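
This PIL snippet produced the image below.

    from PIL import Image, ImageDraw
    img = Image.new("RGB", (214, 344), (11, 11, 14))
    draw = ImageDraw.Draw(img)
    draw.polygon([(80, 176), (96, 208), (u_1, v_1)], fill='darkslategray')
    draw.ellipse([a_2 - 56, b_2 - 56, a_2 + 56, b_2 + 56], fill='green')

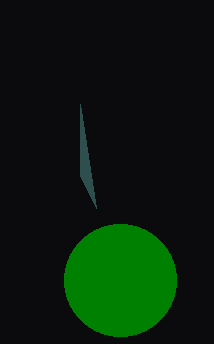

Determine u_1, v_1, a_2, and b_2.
u_1 = 80; v_1 = 104; a_2 = 120; b_2 = 280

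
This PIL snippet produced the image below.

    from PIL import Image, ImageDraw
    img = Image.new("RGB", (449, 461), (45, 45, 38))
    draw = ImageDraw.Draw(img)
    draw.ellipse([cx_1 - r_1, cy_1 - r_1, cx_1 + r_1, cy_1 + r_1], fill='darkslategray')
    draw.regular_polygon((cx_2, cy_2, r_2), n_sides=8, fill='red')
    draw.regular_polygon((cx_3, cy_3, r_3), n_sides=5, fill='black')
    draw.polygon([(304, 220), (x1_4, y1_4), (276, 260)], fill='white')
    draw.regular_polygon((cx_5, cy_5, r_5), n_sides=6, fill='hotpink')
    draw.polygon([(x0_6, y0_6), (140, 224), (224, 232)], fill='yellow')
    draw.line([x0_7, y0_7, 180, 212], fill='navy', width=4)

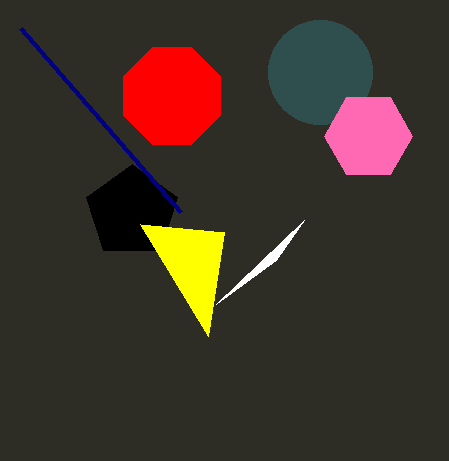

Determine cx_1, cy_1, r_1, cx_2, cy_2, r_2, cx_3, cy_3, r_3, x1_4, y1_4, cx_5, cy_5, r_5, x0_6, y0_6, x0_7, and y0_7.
cx_1 = 320; cy_1 = 72; r_1 = 52; cx_2 = 172; cy_2 = 96; r_2 = 52; cx_3 = 132; cy_3 = 212; r_3 = 48; x1_4 = 216; y1_4 = 304; cx_5 = 368; cy_5 = 136; r_5 = 44; x0_6 = 208; y0_6 = 336; x0_7 = 20; y0_7 = 28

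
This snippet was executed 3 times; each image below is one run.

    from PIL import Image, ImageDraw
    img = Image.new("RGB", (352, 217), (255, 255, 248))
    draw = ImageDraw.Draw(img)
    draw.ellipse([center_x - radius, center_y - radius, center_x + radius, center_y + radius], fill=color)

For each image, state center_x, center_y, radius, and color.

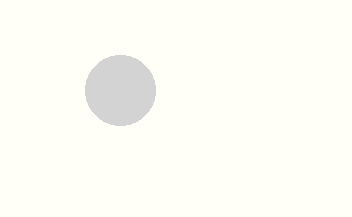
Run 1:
center_x = 120, center_y = 90, radius = 35, color = 'lightgray'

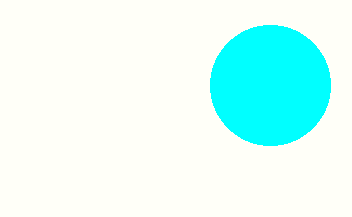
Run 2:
center_x = 270; center_y = 85; radius = 60; color = 'cyan'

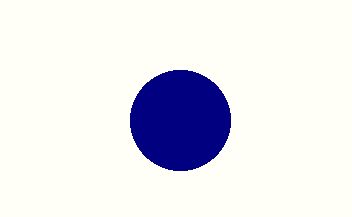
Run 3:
center_x = 180, center_y = 120, radius = 50, color = 'navy'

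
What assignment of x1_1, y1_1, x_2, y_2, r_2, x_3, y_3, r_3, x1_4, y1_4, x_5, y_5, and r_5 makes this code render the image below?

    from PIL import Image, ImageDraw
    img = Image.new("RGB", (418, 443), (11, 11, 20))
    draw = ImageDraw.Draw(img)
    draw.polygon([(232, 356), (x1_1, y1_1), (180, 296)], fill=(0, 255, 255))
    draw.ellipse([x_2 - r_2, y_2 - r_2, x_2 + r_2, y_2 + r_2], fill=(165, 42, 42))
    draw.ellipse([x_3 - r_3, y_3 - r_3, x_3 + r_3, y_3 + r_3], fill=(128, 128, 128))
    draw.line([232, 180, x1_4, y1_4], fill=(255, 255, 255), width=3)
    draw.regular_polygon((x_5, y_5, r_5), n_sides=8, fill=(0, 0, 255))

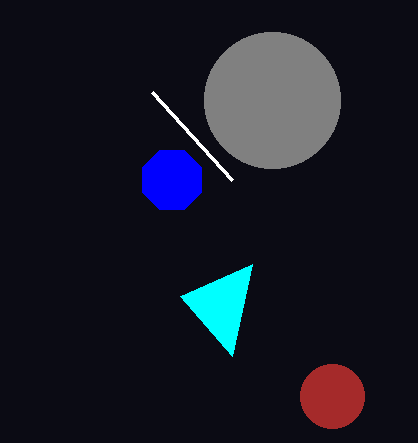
x1_1 = 252
y1_1 = 264
x_2 = 332
y_2 = 396
r_2 = 32
x_3 = 272
y_3 = 100
r_3 = 68
x1_4 = 152
y1_4 = 92
x_5 = 172
y_5 = 180
r_5 = 32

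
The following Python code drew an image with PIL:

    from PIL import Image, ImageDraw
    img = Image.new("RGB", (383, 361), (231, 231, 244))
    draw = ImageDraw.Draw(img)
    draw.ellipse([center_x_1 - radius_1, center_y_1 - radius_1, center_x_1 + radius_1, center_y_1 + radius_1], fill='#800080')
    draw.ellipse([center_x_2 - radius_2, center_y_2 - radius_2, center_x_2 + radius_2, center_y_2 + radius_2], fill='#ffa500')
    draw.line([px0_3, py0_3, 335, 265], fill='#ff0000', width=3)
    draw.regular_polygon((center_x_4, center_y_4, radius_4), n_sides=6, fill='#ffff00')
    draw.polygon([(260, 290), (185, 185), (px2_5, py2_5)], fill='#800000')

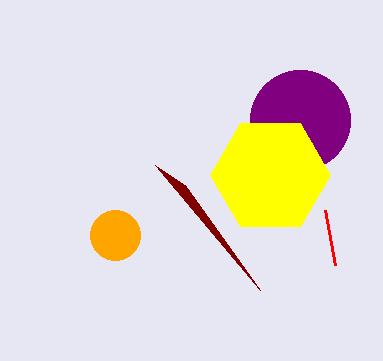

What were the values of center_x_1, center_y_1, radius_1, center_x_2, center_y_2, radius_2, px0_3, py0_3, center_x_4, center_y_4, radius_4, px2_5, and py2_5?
center_x_1 = 300, center_y_1 = 120, radius_1 = 50, center_x_2 = 115, center_y_2 = 235, radius_2 = 25, px0_3 = 325, py0_3 = 210, center_x_4 = 270, center_y_4 = 175, radius_4 = 60, px2_5 = 155, py2_5 = 165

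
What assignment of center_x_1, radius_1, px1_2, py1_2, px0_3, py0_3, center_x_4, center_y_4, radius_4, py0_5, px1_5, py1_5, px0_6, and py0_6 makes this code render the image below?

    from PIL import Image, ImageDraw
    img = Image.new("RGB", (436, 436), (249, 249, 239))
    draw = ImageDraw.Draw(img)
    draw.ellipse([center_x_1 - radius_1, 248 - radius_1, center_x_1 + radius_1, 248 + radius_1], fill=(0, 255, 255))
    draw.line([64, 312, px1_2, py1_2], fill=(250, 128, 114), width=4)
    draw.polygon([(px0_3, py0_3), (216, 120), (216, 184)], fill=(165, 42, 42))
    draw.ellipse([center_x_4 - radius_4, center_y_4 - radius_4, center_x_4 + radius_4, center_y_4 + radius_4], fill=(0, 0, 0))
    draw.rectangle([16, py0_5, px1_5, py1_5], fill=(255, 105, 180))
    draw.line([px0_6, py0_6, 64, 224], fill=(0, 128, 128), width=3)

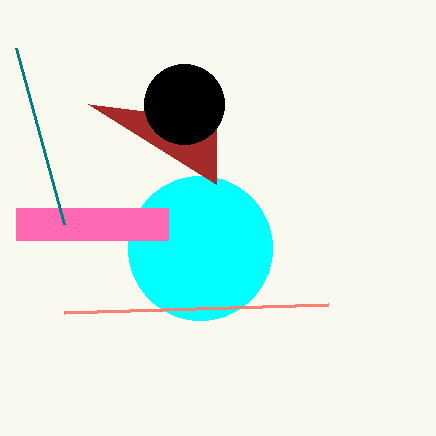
center_x_1 = 200; radius_1 = 72; px1_2 = 328; py1_2 = 304; px0_3 = 88; py0_3 = 104; center_x_4 = 184; center_y_4 = 104; radius_4 = 40; py0_5 = 208; px1_5 = 168; py1_5 = 240; px0_6 = 16; py0_6 = 48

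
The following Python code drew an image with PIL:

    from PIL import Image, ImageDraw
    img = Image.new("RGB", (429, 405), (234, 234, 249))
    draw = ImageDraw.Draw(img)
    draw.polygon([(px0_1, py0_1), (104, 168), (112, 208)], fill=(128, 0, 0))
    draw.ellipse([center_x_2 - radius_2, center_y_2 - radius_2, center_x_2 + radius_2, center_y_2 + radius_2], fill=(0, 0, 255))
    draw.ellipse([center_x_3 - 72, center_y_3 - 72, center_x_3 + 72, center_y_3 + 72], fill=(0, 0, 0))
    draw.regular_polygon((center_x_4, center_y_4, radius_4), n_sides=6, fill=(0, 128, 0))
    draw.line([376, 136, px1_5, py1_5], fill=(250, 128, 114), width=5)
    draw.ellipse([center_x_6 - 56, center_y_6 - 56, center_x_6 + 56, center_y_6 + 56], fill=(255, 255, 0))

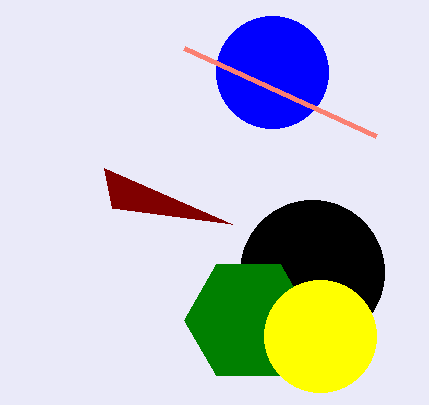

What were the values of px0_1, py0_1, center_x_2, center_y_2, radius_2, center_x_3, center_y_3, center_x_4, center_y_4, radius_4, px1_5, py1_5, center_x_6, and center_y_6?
px0_1 = 232; py0_1 = 224; center_x_2 = 272; center_y_2 = 72; radius_2 = 56; center_x_3 = 312; center_y_3 = 272; center_x_4 = 248; center_y_4 = 320; radius_4 = 64; px1_5 = 184; py1_5 = 48; center_x_6 = 320; center_y_6 = 336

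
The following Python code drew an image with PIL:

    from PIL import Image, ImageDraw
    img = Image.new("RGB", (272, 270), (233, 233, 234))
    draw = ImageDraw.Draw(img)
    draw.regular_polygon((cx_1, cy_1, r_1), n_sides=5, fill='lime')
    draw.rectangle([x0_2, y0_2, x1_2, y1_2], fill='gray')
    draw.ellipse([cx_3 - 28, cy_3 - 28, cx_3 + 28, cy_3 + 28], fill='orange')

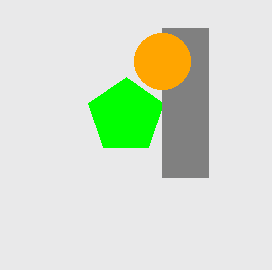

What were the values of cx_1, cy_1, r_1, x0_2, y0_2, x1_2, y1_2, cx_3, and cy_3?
cx_1 = 126
cy_1 = 116
r_1 = 39
x0_2 = 162
y0_2 = 28
x1_2 = 208
y1_2 = 177
cx_3 = 162
cy_3 = 61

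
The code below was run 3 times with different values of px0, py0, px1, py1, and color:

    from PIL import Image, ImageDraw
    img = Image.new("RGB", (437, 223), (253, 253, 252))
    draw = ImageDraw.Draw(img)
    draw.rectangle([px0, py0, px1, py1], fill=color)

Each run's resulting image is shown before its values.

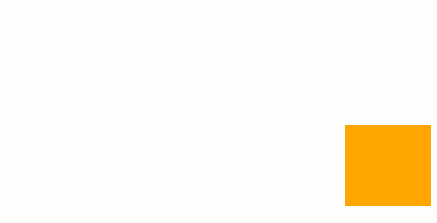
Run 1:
px0 = 345, py0 = 125, px1 = 430, py1 = 205, color = 'orange'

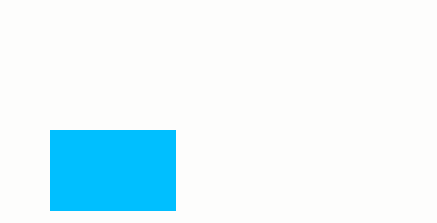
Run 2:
px0 = 50, py0 = 130, px1 = 175, py1 = 210, color = 'deepskyblue'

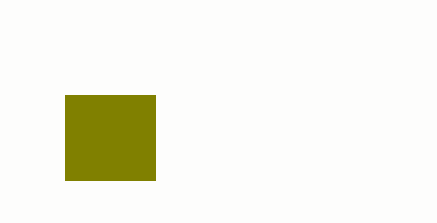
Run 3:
px0 = 65; py0 = 95; px1 = 155; py1 = 180; color = 'olive'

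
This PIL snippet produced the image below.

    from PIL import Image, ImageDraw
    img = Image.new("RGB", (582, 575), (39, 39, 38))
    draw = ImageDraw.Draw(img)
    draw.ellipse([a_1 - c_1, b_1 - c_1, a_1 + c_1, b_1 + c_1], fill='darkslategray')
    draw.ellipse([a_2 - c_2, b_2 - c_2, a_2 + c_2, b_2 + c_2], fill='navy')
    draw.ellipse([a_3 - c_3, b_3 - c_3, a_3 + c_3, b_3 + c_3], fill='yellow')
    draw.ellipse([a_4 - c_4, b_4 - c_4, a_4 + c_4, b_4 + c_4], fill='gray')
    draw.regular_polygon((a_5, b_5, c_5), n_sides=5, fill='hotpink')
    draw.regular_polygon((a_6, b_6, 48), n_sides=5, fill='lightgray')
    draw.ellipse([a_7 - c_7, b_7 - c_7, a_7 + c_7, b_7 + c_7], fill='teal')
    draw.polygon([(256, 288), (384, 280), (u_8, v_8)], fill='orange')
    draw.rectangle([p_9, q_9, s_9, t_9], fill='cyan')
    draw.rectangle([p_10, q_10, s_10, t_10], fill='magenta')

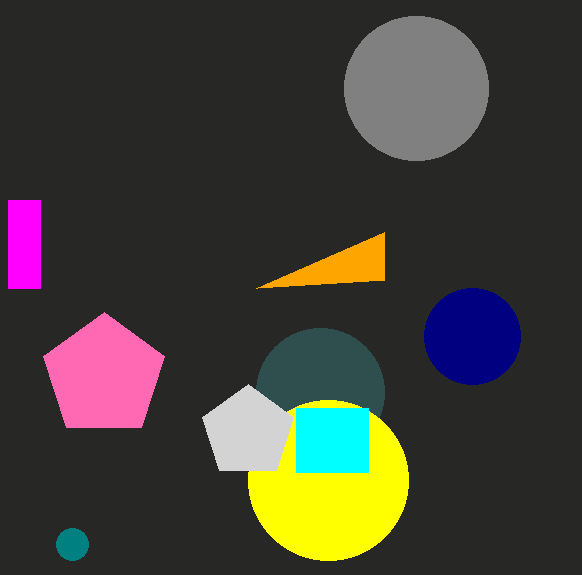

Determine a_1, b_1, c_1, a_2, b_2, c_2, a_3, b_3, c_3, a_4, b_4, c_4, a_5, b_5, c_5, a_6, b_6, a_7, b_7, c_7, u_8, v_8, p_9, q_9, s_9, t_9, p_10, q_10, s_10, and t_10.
a_1 = 320
b_1 = 392
c_1 = 64
a_2 = 472
b_2 = 336
c_2 = 48
a_3 = 328
b_3 = 480
c_3 = 80
a_4 = 416
b_4 = 88
c_4 = 72
a_5 = 104
b_5 = 376
c_5 = 64
a_6 = 248
b_6 = 432
a_7 = 72
b_7 = 544
c_7 = 16
u_8 = 384
v_8 = 232
p_9 = 296
q_9 = 408
s_9 = 368
t_9 = 472
p_10 = 8
q_10 = 200
s_10 = 40
t_10 = 288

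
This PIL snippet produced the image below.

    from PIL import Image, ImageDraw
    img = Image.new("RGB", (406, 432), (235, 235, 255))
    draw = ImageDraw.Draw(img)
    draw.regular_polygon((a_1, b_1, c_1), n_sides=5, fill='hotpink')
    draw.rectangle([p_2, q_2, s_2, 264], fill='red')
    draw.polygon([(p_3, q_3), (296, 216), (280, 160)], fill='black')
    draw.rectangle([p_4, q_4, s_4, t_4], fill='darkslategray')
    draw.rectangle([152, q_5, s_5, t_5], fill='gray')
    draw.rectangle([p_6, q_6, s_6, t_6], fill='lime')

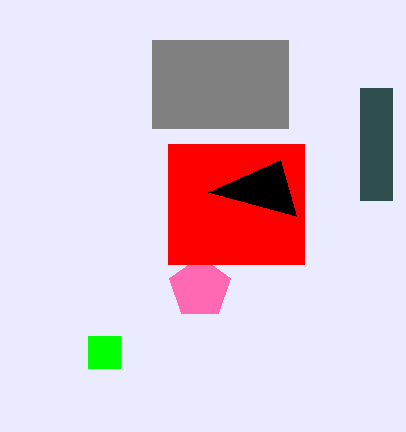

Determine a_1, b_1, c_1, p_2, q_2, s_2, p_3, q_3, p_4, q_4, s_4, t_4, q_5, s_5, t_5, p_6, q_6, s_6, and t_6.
a_1 = 200; b_1 = 288; c_1 = 32; p_2 = 168; q_2 = 144; s_2 = 304; p_3 = 208; q_3 = 192; p_4 = 360; q_4 = 88; s_4 = 392; t_4 = 200; q_5 = 40; s_5 = 288; t_5 = 128; p_6 = 88; q_6 = 336; s_6 = 120; t_6 = 368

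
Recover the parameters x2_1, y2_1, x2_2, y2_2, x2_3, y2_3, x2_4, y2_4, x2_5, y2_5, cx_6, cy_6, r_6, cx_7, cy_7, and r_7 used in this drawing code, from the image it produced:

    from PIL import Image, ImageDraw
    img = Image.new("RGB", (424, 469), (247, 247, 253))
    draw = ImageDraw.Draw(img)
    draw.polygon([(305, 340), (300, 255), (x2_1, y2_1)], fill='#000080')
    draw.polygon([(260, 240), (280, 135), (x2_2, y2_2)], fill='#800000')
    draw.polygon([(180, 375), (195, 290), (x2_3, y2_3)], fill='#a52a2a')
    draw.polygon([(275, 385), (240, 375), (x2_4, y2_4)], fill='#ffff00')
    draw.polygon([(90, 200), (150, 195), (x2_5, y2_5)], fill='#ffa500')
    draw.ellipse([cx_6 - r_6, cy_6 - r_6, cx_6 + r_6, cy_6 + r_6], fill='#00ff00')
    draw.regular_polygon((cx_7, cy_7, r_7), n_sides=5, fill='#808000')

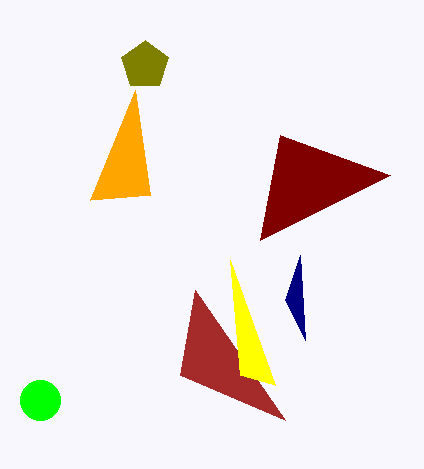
x2_1 = 285; y2_1 = 300; x2_2 = 390; y2_2 = 175; x2_3 = 285; y2_3 = 420; x2_4 = 230; y2_4 = 260; x2_5 = 135; y2_5 = 90; cx_6 = 40; cy_6 = 400; r_6 = 20; cx_7 = 145; cy_7 = 65; r_7 = 25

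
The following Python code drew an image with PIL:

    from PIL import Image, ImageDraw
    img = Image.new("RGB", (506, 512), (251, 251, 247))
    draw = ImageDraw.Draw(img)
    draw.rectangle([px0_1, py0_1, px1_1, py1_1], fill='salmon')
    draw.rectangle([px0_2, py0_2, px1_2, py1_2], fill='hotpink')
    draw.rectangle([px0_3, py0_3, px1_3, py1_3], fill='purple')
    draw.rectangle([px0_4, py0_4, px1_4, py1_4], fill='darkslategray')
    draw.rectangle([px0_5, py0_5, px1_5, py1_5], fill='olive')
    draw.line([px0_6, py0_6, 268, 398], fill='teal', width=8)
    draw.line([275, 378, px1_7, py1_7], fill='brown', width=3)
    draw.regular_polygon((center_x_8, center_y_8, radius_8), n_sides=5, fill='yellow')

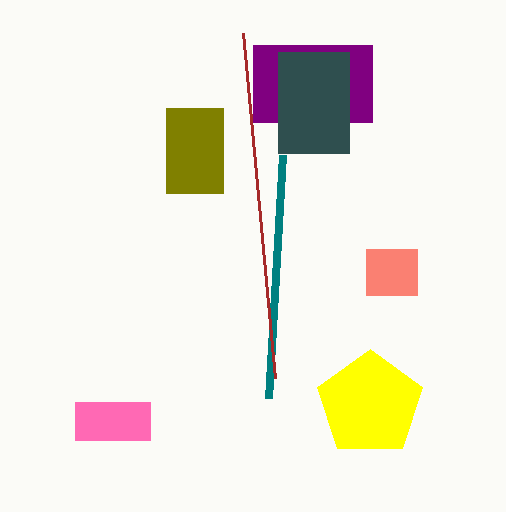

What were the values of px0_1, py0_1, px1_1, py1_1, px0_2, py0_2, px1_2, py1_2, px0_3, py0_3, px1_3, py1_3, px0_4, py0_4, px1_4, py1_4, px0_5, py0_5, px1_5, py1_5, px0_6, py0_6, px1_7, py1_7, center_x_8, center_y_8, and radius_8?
px0_1 = 366, py0_1 = 249, px1_1 = 417, py1_1 = 295, px0_2 = 75, py0_2 = 402, px1_2 = 150, py1_2 = 440, px0_3 = 253, py0_3 = 45, px1_3 = 372, py1_3 = 122, px0_4 = 278, py0_4 = 52, px1_4 = 349, py1_4 = 153, px0_5 = 166, py0_5 = 108, px1_5 = 223, py1_5 = 193, px0_6 = 282, py0_6 = 155, px1_7 = 243, py1_7 = 33, center_x_8 = 370, center_y_8 = 404, radius_8 = 55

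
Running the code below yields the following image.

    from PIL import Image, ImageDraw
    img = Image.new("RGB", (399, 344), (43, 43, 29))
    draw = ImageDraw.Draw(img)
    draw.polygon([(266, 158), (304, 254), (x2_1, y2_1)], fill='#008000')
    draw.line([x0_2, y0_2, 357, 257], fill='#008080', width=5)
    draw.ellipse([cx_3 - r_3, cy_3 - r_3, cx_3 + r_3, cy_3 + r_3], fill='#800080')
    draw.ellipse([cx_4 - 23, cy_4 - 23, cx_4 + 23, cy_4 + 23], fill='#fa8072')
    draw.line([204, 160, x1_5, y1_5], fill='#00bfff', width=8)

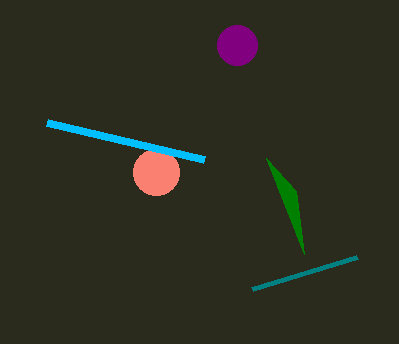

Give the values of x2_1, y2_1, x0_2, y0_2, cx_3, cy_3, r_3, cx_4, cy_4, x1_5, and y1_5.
x2_1 = 296, y2_1 = 191, x0_2 = 252, y0_2 = 289, cx_3 = 237, cy_3 = 45, r_3 = 20, cx_4 = 156, cy_4 = 172, x1_5 = 47, y1_5 = 123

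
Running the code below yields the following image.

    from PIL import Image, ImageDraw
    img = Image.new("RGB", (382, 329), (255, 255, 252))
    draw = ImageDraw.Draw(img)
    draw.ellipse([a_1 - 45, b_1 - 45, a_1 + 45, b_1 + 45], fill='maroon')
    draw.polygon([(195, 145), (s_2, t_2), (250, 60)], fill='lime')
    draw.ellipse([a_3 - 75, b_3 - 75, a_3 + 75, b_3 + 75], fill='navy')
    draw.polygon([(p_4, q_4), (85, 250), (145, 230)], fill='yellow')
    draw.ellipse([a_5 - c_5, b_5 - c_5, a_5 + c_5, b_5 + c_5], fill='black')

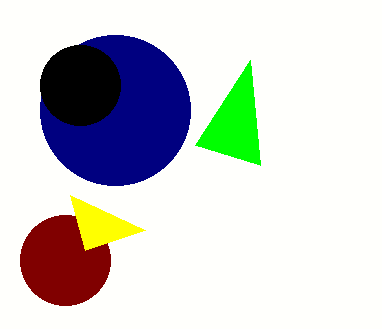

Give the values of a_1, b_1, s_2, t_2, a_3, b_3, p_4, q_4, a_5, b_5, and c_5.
a_1 = 65, b_1 = 260, s_2 = 260, t_2 = 165, a_3 = 115, b_3 = 110, p_4 = 70, q_4 = 195, a_5 = 80, b_5 = 85, c_5 = 40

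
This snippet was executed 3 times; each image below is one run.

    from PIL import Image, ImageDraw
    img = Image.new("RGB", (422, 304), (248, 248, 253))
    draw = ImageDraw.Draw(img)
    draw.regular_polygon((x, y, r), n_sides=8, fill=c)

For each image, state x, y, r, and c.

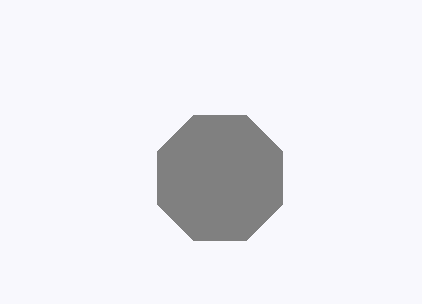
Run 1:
x = 220
y = 178
r = 68
c = 'gray'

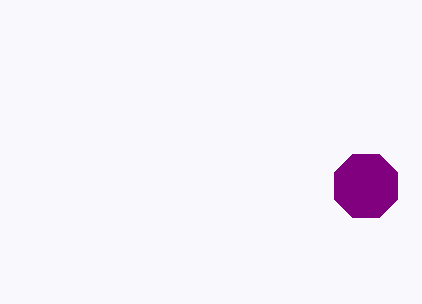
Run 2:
x = 366
y = 186
r = 34
c = 'purple'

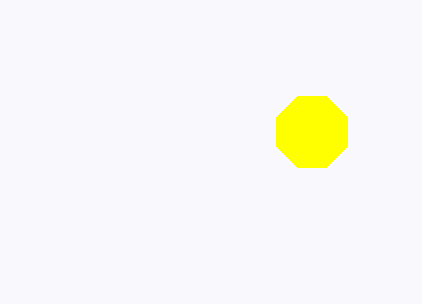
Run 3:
x = 312
y = 132
r = 38
c = 'yellow'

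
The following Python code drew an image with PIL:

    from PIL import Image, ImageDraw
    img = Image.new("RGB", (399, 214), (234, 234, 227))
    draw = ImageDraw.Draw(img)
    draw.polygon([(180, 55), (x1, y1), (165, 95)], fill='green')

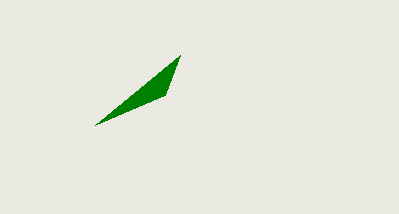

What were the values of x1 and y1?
x1 = 95
y1 = 125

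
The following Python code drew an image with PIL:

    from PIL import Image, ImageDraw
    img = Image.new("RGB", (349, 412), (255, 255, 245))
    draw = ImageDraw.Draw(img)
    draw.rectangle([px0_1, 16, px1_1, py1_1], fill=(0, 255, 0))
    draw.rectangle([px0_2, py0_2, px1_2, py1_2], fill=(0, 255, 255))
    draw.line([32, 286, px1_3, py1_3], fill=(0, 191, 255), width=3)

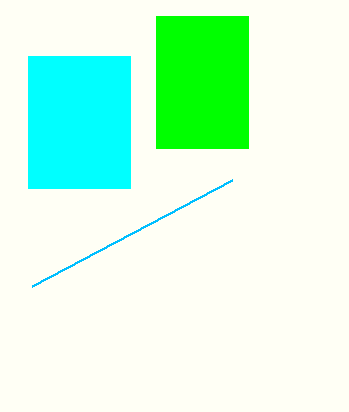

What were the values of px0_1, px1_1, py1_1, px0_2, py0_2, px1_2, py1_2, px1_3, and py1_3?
px0_1 = 156
px1_1 = 248
py1_1 = 148
px0_2 = 28
py0_2 = 56
px1_2 = 130
py1_2 = 188
px1_3 = 232
py1_3 = 180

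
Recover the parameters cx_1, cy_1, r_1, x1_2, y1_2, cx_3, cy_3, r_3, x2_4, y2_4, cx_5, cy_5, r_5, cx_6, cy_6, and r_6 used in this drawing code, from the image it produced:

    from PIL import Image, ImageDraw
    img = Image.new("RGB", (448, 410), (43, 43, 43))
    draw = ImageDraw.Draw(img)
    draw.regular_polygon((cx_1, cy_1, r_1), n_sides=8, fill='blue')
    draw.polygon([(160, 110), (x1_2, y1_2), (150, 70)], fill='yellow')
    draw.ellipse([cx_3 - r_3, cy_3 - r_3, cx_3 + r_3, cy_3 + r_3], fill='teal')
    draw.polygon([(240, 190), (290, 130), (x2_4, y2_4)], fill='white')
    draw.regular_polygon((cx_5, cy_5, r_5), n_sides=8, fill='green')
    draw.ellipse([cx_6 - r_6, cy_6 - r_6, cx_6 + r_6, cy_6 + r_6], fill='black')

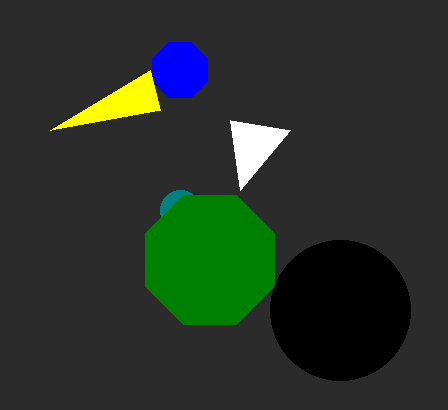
cx_1 = 180; cy_1 = 70; r_1 = 30; x1_2 = 50; y1_2 = 130; cx_3 = 180; cy_3 = 210; r_3 = 20; x2_4 = 230; y2_4 = 120; cx_5 = 210; cy_5 = 260; r_5 = 70; cx_6 = 340; cy_6 = 310; r_6 = 70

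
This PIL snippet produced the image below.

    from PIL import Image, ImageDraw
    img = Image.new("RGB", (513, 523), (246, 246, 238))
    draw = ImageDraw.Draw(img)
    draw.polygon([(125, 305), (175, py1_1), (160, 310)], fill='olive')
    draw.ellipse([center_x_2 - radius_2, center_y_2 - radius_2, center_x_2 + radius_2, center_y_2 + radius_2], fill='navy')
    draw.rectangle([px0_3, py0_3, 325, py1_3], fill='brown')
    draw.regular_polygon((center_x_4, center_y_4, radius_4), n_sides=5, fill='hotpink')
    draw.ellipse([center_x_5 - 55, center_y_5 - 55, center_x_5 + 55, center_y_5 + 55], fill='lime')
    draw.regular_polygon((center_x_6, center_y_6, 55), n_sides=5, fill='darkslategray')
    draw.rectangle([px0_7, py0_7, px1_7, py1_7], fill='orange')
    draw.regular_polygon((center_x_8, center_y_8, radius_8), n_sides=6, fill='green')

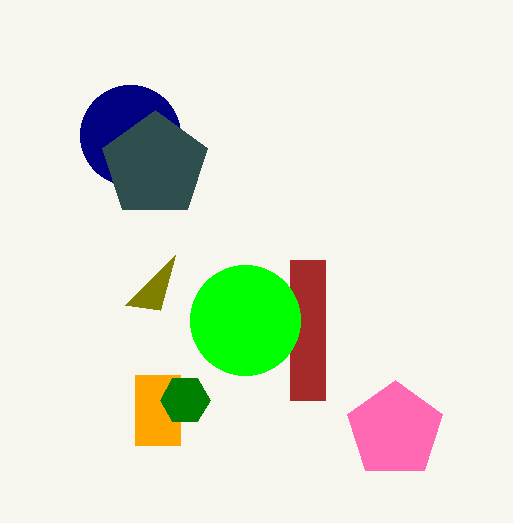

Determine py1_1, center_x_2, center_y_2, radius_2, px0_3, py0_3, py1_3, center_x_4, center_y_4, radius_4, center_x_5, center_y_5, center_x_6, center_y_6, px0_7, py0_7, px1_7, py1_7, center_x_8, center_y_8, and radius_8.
py1_1 = 255; center_x_2 = 130; center_y_2 = 135; radius_2 = 50; px0_3 = 290; py0_3 = 260; py1_3 = 400; center_x_4 = 395; center_y_4 = 430; radius_4 = 50; center_x_5 = 245; center_y_5 = 320; center_x_6 = 155; center_y_6 = 165; px0_7 = 135; py0_7 = 375; px1_7 = 180; py1_7 = 445; center_x_8 = 185; center_y_8 = 400; radius_8 = 25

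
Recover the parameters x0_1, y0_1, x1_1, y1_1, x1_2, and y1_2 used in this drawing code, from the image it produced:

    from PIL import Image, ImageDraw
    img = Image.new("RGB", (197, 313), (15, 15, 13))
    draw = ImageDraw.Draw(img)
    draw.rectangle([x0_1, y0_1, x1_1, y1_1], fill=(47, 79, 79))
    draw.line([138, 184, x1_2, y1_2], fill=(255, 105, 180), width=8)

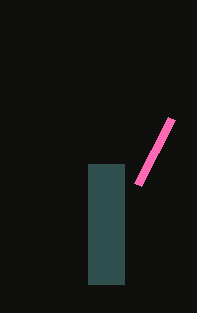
x0_1 = 88
y0_1 = 164
x1_1 = 124
y1_1 = 284
x1_2 = 172
y1_2 = 118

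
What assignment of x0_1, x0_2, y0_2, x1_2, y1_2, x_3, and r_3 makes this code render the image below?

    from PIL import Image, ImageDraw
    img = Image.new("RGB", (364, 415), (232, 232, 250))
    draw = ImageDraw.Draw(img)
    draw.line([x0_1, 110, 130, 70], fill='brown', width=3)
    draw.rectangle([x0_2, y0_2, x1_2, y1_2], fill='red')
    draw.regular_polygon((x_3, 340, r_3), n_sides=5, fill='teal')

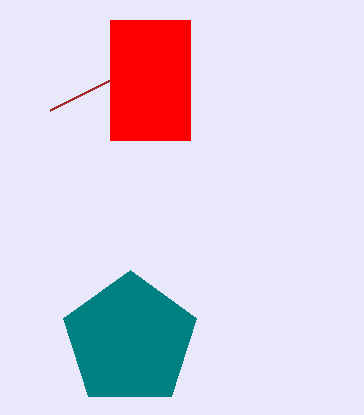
x0_1 = 50, x0_2 = 110, y0_2 = 20, x1_2 = 190, y1_2 = 140, x_3 = 130, r_3 = 70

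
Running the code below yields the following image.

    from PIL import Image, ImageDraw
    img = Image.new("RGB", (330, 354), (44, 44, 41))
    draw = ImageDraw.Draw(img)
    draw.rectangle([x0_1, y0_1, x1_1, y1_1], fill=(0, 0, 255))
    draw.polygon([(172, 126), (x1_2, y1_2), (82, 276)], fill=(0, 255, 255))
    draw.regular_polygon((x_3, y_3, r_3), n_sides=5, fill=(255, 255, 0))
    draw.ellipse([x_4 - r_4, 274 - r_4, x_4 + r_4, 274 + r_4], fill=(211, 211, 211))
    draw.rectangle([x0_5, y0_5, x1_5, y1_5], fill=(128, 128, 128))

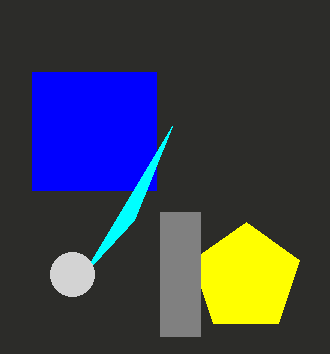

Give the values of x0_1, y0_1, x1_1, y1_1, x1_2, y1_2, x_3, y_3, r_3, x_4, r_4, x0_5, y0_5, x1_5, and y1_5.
x0_1 = 32
y0_1 = 72
x1_1 = 156
y1_1 = 190
x1_2 = 134
y1_2 = 220
x_3 = 246
y_3 = 278
r_3 = 56
x_4 = 72
r_4 = 22
x0_5 = 160
y0_5 = 212
x1_5 = 200
y1_5 = 336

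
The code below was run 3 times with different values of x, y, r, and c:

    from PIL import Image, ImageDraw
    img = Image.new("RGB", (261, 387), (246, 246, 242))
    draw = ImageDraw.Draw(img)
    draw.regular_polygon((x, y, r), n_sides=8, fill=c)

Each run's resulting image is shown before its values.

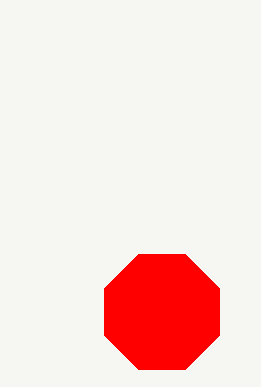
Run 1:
x = 162; y = 312; r = 62; c = 'red'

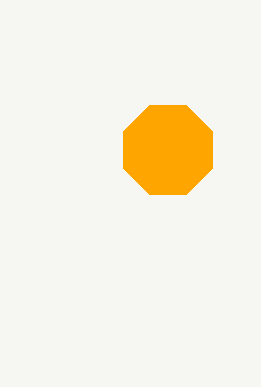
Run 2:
x = 168
y = 150
r = 48
c = 'orange'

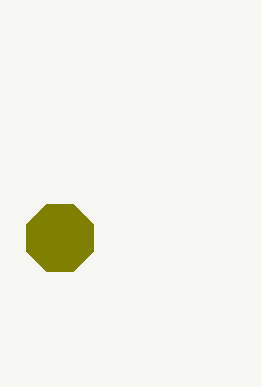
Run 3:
x = 60; y = 238; r = 36; c = 'olive'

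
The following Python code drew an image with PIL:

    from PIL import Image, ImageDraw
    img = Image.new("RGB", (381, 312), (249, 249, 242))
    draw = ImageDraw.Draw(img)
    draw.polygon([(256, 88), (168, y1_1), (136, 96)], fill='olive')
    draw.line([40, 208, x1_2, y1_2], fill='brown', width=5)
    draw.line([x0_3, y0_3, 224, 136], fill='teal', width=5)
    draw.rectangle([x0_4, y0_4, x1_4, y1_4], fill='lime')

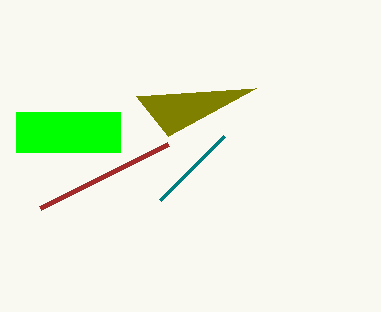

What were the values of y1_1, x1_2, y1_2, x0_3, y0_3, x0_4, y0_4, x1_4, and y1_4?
y1_1 = 136, x1_2 = 168, y1_2 = 144, x0_3 = 160, y0_3 = 200, x0_4 = 16, y0_4 = 112, x1_4 = 120, y1_4 = 152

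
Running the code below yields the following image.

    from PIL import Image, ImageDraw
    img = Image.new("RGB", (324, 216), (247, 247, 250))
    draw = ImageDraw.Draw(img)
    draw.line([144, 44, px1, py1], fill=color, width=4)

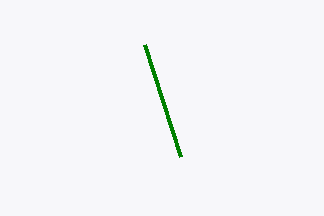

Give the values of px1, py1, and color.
px1 = 180; py1 = 156; color = 'green'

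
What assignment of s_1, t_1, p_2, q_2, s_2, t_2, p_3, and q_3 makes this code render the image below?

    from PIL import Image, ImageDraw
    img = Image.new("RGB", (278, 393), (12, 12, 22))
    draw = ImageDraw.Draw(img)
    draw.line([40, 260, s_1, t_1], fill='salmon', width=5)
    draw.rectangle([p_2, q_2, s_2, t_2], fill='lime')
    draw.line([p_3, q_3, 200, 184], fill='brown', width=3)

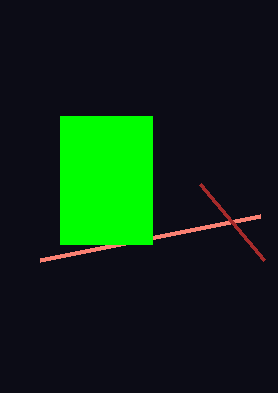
s_1 = 260
t_1 = 216
p_2 = 60
q_2 = 116
s_2 = 152
t_2 = 244
p_3 = 264
q_3 = 260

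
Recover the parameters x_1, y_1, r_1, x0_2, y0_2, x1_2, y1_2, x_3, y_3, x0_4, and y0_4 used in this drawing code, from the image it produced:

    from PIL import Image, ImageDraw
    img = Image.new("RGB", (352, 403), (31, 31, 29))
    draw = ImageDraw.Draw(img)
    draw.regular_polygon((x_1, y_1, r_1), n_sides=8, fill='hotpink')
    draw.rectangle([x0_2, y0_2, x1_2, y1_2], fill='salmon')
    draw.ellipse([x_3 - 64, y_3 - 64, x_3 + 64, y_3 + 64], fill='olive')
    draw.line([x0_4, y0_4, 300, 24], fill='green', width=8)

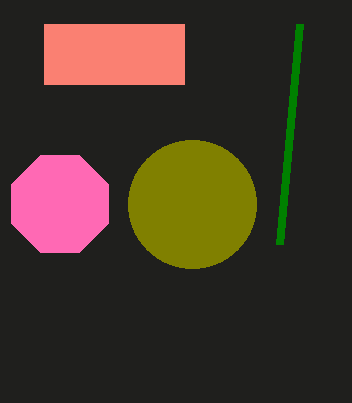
x_1 = 60, y_1 = 204, r_1 = 52, x0_2 = 44, y0_2 = 24, x1_2 = 184, y1_2 = 84, x_3 = 192, y_3 = 204, x0_4 = 280, y0_4 = 244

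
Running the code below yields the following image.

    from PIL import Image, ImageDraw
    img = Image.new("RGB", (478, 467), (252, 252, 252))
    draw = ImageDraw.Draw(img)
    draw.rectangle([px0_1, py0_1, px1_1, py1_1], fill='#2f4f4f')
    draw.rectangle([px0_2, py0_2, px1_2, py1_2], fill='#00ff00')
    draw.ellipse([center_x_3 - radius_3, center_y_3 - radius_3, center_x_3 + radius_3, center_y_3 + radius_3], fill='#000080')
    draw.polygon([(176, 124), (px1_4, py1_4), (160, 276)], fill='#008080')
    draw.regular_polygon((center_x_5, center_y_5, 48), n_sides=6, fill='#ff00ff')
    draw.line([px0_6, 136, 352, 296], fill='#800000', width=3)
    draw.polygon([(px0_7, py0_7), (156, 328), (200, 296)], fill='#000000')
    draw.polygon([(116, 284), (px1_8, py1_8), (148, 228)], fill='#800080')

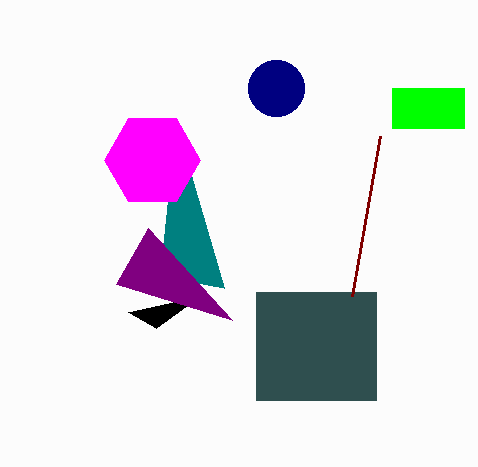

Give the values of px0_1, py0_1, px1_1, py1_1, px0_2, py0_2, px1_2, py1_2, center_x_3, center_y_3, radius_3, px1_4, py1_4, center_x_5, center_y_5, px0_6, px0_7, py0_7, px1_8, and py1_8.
px0_1 = 256
py0_1 = 292
px1_1 = 376
py1_1 = 400
px0_2 = 392
py0_2 = 88
px1_2 = 464
py1_2 = 128
center_x_3 = 276
center_y_3 = 88
radius_3 = 28
px1_4 = 224
py1_4 = 288
center_x_5 = 152
center_y_5 = 160
px0_6 = 380
px0_7 = 128
py0_7 = 312
px1_8 = 232
py1_8 = 320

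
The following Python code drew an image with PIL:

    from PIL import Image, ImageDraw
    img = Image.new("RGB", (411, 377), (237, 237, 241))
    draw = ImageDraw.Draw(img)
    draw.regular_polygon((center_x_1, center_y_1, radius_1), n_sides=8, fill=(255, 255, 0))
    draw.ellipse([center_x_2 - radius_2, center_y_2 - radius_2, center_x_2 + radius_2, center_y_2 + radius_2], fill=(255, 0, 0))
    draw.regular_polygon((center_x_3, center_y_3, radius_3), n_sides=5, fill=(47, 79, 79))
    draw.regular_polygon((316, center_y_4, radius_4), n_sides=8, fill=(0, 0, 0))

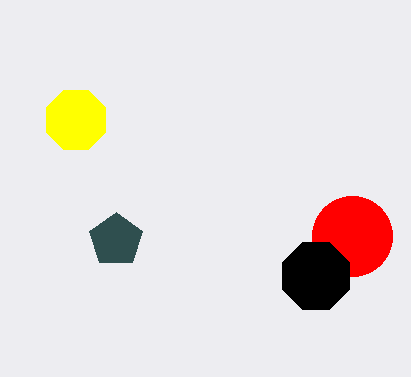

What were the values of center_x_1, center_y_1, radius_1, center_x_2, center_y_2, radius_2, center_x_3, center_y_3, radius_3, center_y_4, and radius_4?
center_x_1 = 76
center_y_1 = 120
radius_1 = 32
center_x_2 = 352
center_y_2 = 236
radius_2 = 40
center_x_3 = 116
center_y_3 = 240
radius_3 = 28
center_y_4 = 276
radius_4 = 36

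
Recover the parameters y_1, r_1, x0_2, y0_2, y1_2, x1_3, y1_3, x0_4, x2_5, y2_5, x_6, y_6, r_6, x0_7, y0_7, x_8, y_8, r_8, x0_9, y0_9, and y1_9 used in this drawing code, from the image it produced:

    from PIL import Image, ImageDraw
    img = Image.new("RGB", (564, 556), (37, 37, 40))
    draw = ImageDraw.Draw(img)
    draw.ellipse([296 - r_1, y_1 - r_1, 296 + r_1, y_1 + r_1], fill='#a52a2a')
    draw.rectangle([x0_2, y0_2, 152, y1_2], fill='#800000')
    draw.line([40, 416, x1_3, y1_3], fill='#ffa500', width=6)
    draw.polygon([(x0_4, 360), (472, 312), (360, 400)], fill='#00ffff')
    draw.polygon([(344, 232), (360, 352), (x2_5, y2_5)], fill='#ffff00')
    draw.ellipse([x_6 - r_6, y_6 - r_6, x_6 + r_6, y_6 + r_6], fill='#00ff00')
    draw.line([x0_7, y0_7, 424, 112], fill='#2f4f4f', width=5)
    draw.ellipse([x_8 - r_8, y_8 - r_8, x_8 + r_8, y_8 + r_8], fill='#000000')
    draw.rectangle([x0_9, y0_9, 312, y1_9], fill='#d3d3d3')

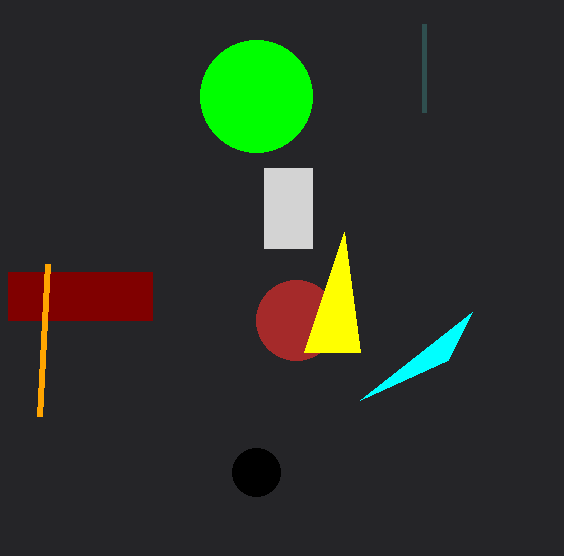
y_1 = 320; r_1 = 40; x0_2 = 8; y0_2 = 272; y1_2 = 320; x1_3 = 48; y1_3 = 264; x0_4 = 448; x2_5 = 304; y2_5 = 352; x_6 = 256; y_6 = 96; r_6 = 56; x0_7 = 424; y0_7 = 24; x_8 = 256; y_8 = 472; r_8 = 24; x0_9 = 264; y0_9 = 168; y1_9 = 248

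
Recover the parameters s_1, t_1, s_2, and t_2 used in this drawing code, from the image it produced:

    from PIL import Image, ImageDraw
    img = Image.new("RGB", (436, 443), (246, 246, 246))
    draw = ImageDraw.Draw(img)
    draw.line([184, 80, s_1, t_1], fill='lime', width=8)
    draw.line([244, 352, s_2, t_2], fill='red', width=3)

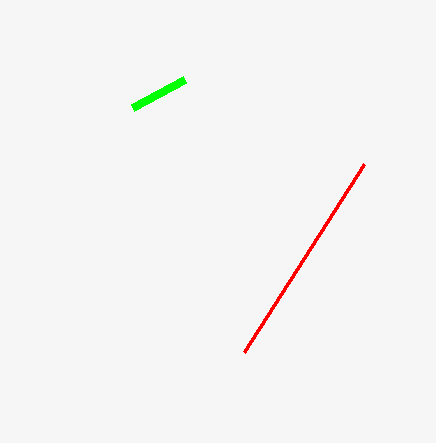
s_1 = 132; t_1 = 108; s_2 = 364; t_2 = 164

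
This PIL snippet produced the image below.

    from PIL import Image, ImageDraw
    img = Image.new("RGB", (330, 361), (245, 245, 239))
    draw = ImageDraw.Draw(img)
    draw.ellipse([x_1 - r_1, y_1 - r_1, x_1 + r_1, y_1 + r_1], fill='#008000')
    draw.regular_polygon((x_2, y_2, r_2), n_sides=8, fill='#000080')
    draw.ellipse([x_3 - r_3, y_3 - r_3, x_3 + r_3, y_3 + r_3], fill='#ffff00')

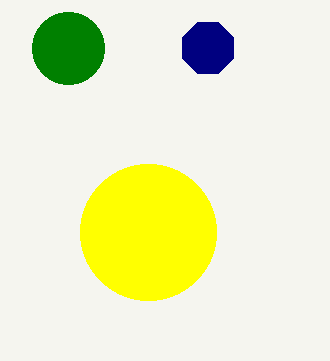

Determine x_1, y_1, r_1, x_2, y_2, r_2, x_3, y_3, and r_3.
x_1 = 68, y_1 = 48, r_1 = 36, x_2 = 208, y_2 = 48, r_2 = 28, x_3 = 148, y_3 = 232, r_3 = 68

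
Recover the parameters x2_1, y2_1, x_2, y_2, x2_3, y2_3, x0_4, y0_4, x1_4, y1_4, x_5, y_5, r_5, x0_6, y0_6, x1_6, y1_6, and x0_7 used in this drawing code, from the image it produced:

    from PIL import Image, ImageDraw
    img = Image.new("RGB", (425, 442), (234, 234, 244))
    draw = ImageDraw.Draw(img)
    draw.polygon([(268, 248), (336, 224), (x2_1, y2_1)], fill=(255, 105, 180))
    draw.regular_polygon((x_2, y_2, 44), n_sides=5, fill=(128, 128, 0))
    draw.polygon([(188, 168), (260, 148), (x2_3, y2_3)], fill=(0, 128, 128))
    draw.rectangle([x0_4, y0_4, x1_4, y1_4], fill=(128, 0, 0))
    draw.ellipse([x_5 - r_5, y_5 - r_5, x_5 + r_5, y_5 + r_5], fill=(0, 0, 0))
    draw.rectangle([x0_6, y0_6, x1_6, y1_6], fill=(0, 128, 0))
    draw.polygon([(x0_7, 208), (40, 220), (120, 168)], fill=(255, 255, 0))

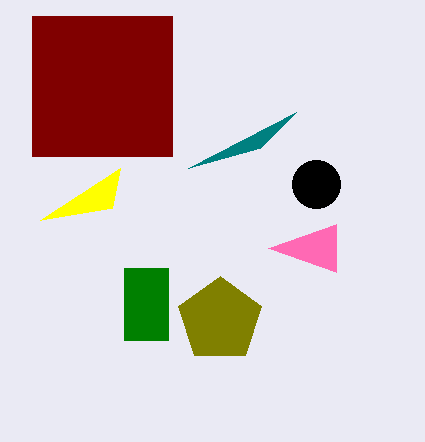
x2_1 = 336
y2_1 = 272
x_2 = 220
y_2 = 320
x2_3 = 296
y2_3 = 112
x0_4 = 32
y0_4 = 16
x1_4 = 172
y1_4 = 156
x_5 = 316
y_5 = 184
r_5 = 24
x0_6 = 124
y0_6 = 268
x1_6 = 168
y1_6 = 340
x0_7 = 112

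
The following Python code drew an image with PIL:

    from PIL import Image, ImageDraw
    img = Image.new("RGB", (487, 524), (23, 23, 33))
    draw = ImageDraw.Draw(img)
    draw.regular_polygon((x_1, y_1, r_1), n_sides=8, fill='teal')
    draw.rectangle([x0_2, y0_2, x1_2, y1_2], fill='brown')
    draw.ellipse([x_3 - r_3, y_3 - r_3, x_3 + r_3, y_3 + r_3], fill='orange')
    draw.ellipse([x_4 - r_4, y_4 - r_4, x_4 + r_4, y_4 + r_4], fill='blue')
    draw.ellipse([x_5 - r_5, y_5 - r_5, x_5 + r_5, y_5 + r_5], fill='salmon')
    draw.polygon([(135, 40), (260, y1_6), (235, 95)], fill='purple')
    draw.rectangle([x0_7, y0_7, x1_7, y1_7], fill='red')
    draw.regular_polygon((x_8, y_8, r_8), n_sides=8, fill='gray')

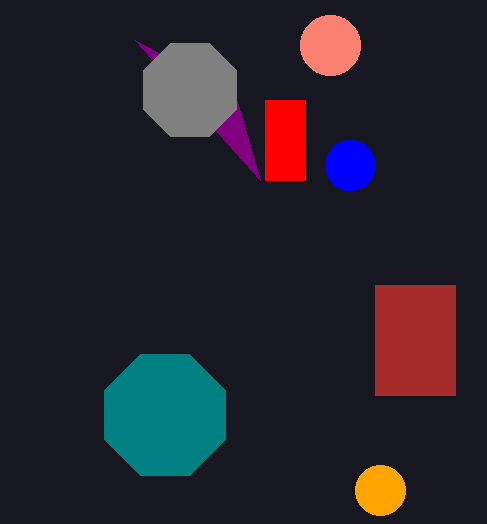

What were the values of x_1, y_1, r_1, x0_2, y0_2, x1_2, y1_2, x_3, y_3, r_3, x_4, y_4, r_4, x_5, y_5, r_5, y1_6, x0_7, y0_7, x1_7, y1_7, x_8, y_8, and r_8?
x_1 = 165, y_1 = 415, r_1 = 65, x0_2 = 375, y0_2 = 285, x1_2 = 455, y1_2 = 395, x_3 = 380, y_3 = 490, r_3 = 25, x_4 = 350, y_4 = 165, r_4 = 25, x_5 = 330, y_5 = 45, r_5 = 30, y1_6 = 180, x0_7 = 265, y0_7 = 100, x1_7 = 305, y1_7 = 180, x_8 = 190, y_8 = 90, r_8 = 50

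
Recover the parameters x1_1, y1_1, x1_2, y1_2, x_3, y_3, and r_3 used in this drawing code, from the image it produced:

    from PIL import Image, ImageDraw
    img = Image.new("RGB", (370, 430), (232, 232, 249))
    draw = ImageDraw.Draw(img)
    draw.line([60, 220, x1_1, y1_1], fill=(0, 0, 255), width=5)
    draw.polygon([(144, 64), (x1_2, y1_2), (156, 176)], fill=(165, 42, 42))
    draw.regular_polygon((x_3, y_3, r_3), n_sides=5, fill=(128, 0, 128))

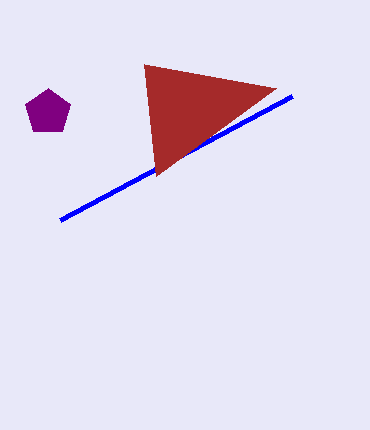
x1_1 = 292
y1_1 = 96
x1_2 = 276
y1_2 = 88
x_3 = 48
y_3 = 112
r_3 = 24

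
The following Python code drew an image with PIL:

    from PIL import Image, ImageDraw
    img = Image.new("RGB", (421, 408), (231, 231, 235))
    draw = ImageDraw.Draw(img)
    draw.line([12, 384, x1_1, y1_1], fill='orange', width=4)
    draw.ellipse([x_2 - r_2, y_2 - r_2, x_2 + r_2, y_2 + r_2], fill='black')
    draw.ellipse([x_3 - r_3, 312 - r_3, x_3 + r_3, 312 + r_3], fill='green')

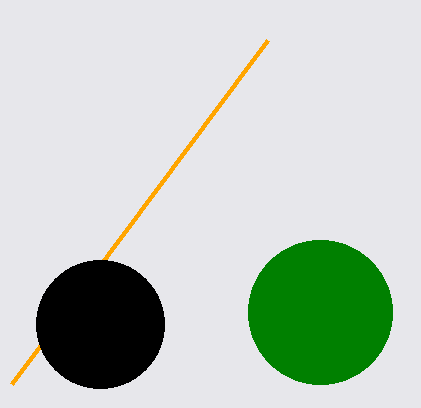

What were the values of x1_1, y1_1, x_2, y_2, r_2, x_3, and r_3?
x1_1 = 268, y1_1 = 40, x_2 = 100, y_2 = 324, r_2 = 64, x_3 = 320, r_3 = 72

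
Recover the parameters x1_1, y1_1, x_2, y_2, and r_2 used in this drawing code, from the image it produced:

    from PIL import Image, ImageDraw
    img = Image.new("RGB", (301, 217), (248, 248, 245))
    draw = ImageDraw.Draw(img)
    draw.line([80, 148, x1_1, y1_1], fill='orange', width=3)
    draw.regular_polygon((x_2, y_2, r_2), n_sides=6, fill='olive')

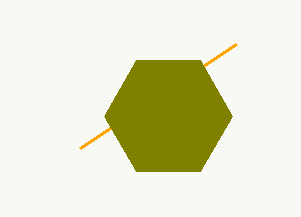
x1_1 = 236; y1_1 = 44; x_2 = 168; y_2 = 116; r_2 = 64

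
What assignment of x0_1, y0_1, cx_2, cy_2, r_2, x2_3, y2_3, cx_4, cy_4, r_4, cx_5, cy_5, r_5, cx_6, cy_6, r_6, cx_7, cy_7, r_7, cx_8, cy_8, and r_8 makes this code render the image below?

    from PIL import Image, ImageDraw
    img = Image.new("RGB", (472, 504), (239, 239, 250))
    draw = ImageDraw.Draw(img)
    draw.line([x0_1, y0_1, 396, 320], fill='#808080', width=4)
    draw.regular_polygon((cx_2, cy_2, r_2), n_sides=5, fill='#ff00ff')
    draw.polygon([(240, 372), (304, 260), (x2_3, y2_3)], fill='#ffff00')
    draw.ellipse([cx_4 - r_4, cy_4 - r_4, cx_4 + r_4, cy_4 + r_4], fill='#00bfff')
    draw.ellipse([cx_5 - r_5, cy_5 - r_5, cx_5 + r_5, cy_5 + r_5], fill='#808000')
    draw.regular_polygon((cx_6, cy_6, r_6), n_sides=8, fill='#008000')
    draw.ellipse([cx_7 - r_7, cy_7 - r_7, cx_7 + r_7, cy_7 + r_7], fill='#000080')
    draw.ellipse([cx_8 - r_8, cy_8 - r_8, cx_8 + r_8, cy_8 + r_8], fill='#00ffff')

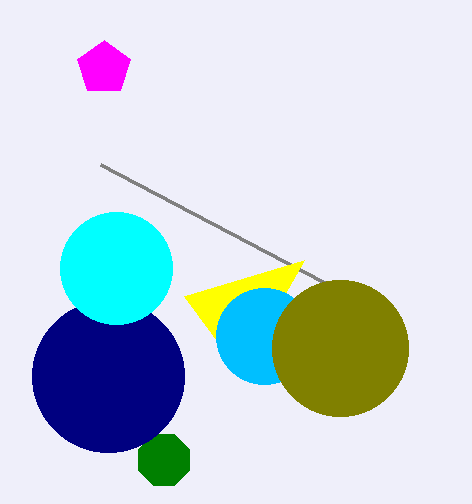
x0_1 = 100; y0_1 = 164; cx_2 = 104; cy_2 = 68; r_2 = 28; x2_3 = 184; y2_3 = 296; cx_4 = 264; cy_4 = 336; r_4 = 48; cx_5 = 340; cy_5 = 348; r_5 = 68; cx_6 = 164; cy_6 = 460; r_6 = 28; cx_7 = 108; cy_7 = 376; r_7 = 76; cx_8 = 116; cy_8 = 268; r_8 = 56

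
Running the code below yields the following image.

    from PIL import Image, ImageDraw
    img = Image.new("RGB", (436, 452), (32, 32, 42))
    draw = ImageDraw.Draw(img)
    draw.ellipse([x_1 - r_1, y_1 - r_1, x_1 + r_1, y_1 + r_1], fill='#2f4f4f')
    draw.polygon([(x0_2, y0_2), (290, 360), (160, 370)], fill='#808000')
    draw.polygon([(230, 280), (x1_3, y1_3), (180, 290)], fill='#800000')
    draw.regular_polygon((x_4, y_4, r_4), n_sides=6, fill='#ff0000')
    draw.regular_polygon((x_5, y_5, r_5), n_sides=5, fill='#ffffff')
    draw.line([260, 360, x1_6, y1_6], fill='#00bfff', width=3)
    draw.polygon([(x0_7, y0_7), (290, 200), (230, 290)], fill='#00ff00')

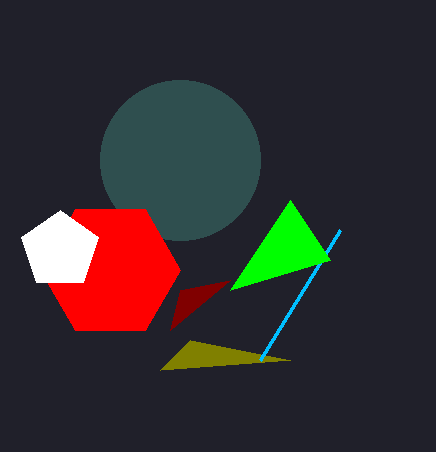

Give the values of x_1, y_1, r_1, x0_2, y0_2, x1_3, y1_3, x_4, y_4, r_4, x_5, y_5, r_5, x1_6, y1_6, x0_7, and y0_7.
x_1 = 180; y_1 = 160; r_1 = 80; x0_2 = 190; y0_2 = 340; x1_3 = 170; y1_3 = 330; x_4 = 110; y_4 = 270; r_4 = 70; x_5 = 60; y_5 = 250; r_5 = 40; x1_6 = 340; y1_6 = 230; x0_7 = 330; y0_7 = 260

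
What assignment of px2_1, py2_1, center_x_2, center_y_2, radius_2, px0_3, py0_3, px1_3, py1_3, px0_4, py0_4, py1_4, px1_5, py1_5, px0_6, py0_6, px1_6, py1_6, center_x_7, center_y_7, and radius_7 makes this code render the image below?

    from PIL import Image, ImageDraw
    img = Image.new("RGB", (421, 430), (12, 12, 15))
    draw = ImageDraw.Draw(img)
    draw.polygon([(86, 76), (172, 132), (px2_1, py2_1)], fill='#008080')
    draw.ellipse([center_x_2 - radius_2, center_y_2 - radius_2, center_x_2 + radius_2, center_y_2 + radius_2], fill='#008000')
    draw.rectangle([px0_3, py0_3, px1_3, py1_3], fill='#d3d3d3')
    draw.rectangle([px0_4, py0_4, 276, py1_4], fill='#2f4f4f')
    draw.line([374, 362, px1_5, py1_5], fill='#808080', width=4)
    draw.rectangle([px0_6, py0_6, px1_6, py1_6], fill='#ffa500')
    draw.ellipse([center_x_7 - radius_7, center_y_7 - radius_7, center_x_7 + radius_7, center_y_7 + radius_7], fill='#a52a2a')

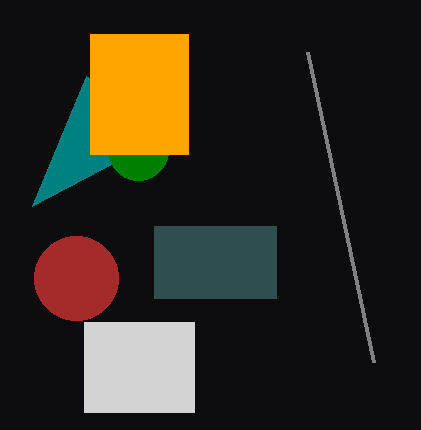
px2_1 = 32
py2_1 = 206
center_x_2 = 138
center_y_2 = 150
radius_2 = 30
px0_3 = 84
py0_3 = 322
px1_3 = 194
py1_3 = 412
px0_4 = 154
py0_4 = 226
py1_4 = 298
px1_5 = 308
py1_5 = 52
px0_6 = 90
py0_6 = 34
px1_6 = 188
py1_6 = 154
center_x_7 = 76
center_y_7 = 278
radius_7 = 42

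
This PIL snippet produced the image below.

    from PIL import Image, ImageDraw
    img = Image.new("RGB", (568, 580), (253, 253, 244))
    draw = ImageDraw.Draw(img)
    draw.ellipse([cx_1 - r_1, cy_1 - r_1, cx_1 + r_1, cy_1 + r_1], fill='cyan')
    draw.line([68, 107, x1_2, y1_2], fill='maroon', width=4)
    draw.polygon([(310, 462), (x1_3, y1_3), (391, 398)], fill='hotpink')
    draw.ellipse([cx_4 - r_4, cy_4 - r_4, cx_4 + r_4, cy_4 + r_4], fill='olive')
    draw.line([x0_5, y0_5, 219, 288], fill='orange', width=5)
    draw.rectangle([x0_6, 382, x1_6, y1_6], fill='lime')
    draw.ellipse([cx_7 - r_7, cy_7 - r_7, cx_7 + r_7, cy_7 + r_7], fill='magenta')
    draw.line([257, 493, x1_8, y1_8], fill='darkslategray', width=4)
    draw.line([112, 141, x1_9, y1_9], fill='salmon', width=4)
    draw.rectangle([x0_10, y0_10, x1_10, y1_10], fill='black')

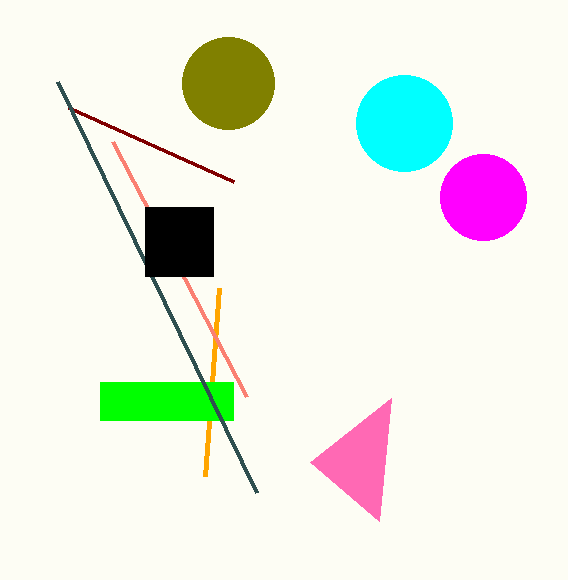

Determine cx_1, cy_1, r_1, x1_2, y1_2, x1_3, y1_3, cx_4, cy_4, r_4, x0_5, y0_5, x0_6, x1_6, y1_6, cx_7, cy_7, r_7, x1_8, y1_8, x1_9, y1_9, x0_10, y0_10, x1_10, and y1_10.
cx_1 = 404
cy_1 = 123
r_1 = 48
x1_2 = 233
y1_2 = 181
x1_3 = 379
y1_3 = 521
cx_4 = 228
cy_4 = 83
r_4 = 46
x0_5 = 205
y0_5 = 476
x0_6 = 100
x1_6 = 233
y1_6 = 420
cx_7 = 483
cy_7 = 197
r_7 = 43
x1_8 = 58
y1_8 = 82
x1_9 = 246
y1_9 = 396
x0_10 = 145
y0_10 = 207
x1_10 = 213
y1_10 = 276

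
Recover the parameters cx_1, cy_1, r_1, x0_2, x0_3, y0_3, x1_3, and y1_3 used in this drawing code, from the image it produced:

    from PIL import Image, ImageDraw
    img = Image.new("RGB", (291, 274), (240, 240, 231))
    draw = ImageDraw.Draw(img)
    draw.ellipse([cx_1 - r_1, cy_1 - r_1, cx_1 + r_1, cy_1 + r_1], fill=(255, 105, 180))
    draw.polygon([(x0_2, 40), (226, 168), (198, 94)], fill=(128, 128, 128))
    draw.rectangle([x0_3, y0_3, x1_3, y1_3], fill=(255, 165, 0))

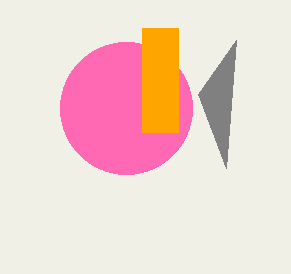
cx_1 = 126, cy_1 = 108, r_1 = 66, x0_2 = 236, x0_3 = 142, y0_3 = 28, x1_3 = 178, y1_3 = 132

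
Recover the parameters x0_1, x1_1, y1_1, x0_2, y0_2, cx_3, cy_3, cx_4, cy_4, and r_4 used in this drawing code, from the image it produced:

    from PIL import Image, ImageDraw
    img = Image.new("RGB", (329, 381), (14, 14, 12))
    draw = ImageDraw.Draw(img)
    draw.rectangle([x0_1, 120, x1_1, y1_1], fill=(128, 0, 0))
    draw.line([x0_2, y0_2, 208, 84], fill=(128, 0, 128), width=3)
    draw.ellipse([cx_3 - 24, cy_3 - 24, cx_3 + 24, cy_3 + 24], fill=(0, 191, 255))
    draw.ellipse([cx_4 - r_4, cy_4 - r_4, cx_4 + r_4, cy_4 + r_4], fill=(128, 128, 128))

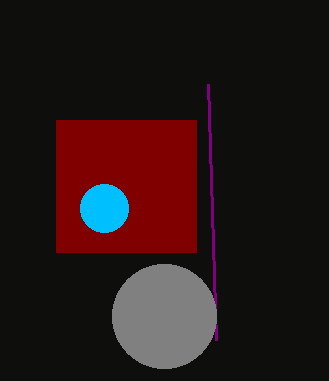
x0_1 = 56, x1_1 = 196, y1_1 = 252, x0_2 = 216, y0_2 = 340, cx_3 = 104, cy_3 = 208, cx_4 = 164, cy_4 = 316, r_4 = 52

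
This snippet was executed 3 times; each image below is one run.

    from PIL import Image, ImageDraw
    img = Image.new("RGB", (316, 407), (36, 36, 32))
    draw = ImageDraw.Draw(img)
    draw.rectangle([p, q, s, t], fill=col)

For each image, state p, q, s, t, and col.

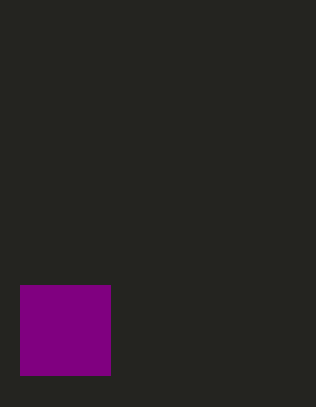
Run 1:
p = 20; q = 285; s = 110; t = 375; col = 'purple'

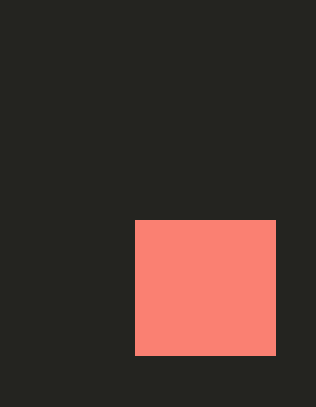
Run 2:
p = 135; q = 220; s = 275; t = 355; col = 'salmon'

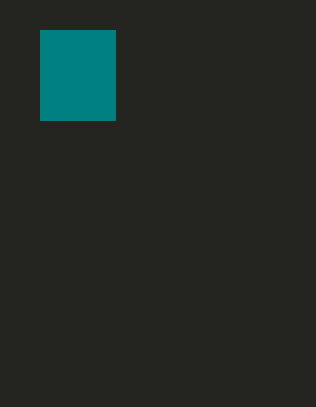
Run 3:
p = 40
q = 30
s = 115
t = 120
col = 'teal'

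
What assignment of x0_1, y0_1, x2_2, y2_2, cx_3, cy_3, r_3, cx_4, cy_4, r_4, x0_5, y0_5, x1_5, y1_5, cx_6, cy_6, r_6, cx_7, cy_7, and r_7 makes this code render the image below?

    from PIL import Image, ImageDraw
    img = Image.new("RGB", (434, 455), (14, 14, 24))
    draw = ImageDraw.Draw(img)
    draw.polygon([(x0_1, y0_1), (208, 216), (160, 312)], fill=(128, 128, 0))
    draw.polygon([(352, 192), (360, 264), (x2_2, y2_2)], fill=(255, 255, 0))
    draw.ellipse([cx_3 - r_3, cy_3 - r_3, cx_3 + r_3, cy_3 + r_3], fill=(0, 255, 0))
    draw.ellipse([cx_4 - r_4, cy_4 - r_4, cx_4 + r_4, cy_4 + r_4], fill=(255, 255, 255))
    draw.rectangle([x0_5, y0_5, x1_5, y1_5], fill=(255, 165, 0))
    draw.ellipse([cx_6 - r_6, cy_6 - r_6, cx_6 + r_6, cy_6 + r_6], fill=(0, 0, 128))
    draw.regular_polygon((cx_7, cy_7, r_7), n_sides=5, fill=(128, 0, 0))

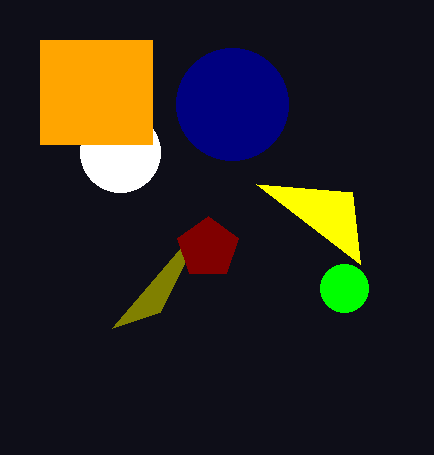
x0_1 = 112, y0_1 = 328, x2_2 = 256, y2_2 = 184, cx_3 = 344, cy_3 = 288, r_3 = 24, cx_4 = 120, cy_4 = 152, r_4 = 40, x0_5 = 40, y0_5 = 40, x1_5 = 152, y1_5 = 144, cx_6 = 232, cy_6 = 104, r_6 = 56, cx_7 = 208, cy_7 = 248, r_7 = 32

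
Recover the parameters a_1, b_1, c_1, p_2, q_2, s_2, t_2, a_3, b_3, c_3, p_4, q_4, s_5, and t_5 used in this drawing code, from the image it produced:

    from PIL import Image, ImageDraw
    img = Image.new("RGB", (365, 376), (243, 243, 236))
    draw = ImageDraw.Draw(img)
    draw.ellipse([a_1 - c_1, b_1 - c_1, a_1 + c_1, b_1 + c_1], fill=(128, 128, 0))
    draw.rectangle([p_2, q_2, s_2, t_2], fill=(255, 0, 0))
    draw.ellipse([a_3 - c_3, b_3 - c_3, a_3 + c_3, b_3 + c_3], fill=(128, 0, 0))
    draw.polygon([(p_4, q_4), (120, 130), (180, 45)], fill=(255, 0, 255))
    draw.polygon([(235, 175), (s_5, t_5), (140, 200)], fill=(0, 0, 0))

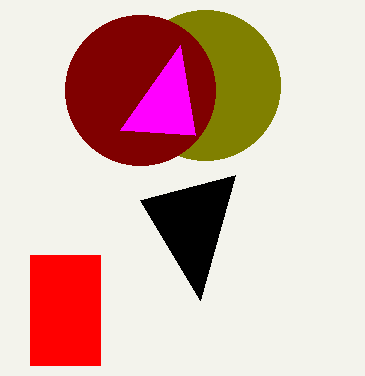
a_1 = 205; b_1 = 85; c_1 = 75; p_2 = 30; q_2 = 255; s_2 = 100; t_2 = 365; a_3 = 140; b_3 = 90; c_3 = 75; p_4 = 195; q_4 = 135; s_5 = 200; t_5 = 300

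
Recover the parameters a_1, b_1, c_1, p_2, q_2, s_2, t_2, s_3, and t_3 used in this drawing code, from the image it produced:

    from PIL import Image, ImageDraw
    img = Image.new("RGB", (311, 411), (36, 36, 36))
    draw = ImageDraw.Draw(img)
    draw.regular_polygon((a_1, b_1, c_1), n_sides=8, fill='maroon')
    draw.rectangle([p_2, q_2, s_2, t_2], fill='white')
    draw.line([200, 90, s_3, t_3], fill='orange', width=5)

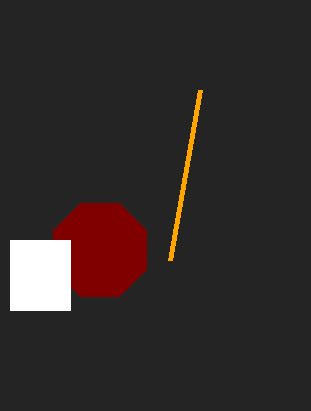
a_1 = 100
b_1 = 250
c_1 = 50
p_2 = 10
q_2 = 240
s_2 = 70
t_2 = 310
s_3 = 170
t_3 = 260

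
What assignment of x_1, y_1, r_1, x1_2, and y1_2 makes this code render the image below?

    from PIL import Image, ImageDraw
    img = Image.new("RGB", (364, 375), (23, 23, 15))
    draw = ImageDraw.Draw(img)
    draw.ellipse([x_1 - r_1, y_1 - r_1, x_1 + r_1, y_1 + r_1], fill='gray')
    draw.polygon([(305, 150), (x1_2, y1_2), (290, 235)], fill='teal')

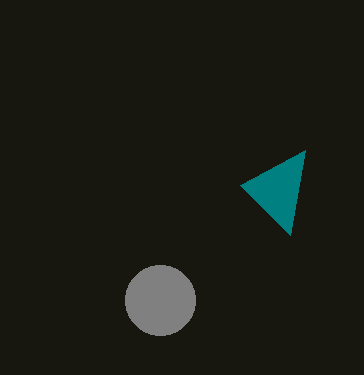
x_1 = 160
y_1 = 300
r_1 = 35
x1_2 = 240
y1_2 = 185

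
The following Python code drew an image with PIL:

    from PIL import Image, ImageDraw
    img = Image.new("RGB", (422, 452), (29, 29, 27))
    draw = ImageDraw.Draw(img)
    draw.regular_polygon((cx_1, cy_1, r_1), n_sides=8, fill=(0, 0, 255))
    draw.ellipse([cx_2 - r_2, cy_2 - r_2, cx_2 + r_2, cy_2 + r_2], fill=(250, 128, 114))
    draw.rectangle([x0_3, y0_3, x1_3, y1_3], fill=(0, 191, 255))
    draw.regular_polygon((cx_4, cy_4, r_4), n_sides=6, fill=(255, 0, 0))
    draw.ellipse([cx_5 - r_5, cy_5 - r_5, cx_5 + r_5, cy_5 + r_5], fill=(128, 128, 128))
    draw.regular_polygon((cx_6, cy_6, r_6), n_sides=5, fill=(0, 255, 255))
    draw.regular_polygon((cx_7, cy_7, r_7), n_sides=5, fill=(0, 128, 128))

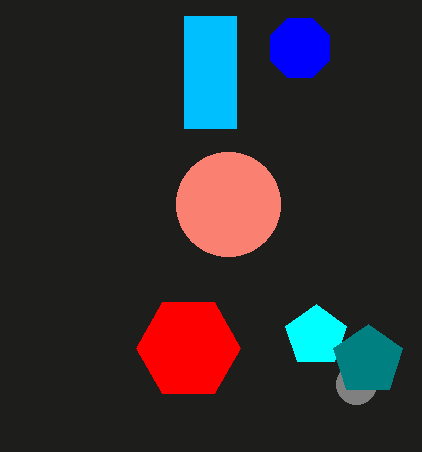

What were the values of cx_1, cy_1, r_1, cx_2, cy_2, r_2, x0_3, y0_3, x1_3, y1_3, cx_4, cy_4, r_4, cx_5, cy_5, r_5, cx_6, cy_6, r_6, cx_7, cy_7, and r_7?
cx_1 = 300; cy_1 = 48; r_1 = 32; cx_2 = 228; cy_2 = 204; r_2 = 52; x0_3 = 184; y0_3 = 16; x1_3 = 236; y1_3 = 128; cx_4 = 188; cy_4 = 348; r_4 = 52; cx_5 = 356; cy_5 = 384; r_5 = 20; cx_6 = 316; cy_6 = 336; r_6 = 32; cx_7 = 368; cy_7 = 360; r_7 = 36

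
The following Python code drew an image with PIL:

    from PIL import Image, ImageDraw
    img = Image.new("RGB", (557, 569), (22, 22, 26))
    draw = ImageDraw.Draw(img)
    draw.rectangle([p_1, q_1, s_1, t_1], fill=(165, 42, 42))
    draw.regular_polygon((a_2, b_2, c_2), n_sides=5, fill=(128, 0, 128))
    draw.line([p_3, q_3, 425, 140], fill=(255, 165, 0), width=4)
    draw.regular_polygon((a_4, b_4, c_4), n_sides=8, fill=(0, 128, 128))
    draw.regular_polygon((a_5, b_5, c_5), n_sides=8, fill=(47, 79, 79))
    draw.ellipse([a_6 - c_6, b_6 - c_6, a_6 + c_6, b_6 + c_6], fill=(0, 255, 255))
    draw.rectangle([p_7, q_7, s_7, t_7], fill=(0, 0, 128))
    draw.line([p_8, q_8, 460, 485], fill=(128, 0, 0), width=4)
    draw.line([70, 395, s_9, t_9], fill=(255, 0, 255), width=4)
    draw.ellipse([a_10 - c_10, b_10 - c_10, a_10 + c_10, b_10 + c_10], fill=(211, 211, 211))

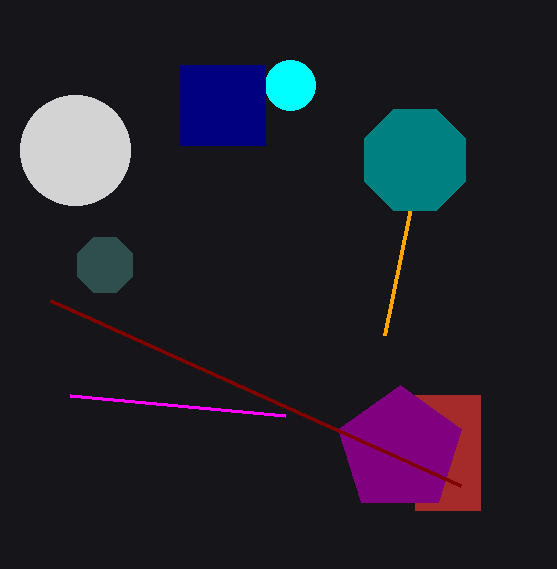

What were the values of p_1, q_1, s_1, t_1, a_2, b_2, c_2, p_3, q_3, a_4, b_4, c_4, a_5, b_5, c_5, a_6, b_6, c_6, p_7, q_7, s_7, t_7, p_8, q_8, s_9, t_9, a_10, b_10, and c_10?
p_1 = 415, q_1 = 395, s_1 = 480, t_1 = 510, a_2 = 400, b_2 = 450, c_2 = 65, p_3 = 385, q_3 = 335, a_4 = 415, b_4 = 160, c_4 = 55, a_5 = 105, b_5 = 265, c_5 = 30, a_6 = 290, b_6 = 85, c_6 = 25, p_7 = 180, q_7 = 65, s_7 = 265, t_7 = 145, p_8 = 50, q_8 = 300, s_9 = 285, t_9 = 415, a_10 = 75, b_10 = 150, c_10 = 55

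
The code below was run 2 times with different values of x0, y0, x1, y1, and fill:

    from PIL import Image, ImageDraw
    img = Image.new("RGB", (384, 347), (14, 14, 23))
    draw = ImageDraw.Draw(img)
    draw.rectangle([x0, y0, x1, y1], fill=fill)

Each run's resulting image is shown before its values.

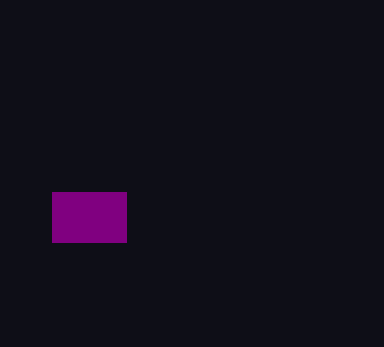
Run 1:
x0 = 52; y0 = 192; x1 = 126; y1 = 242; fill = 'purple'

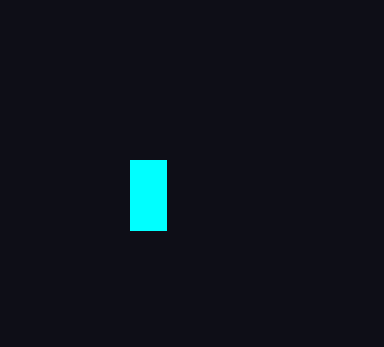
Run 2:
x0 = 130; y0 = 160; x1 = 166; y1 = 230; fill = 'cyan'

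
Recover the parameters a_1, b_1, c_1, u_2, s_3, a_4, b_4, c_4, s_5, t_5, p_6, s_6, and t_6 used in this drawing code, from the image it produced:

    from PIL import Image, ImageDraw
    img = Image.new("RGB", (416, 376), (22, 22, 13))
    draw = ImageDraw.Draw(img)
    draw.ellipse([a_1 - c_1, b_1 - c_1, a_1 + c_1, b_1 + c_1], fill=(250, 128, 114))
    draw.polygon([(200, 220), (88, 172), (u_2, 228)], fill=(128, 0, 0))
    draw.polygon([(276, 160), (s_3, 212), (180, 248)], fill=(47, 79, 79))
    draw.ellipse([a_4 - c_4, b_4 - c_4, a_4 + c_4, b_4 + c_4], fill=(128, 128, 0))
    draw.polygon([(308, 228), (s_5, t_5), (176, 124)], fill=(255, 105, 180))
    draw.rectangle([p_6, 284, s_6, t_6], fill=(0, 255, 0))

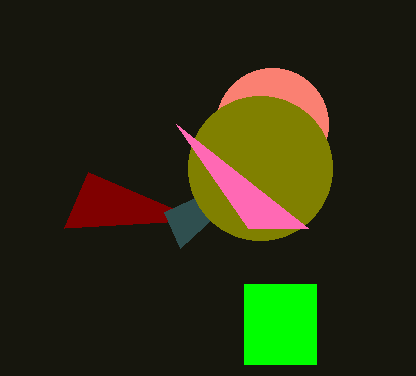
a_1 = 272; b_1 = 124; c_1 = 56; u_2 = 64; s_3 = 164; a_4 = 260; b_4 = 168; c_4 = 72; s_5 = 248; t_5 = 228; p_6 = 244; s_6 = 316; t_6 = 364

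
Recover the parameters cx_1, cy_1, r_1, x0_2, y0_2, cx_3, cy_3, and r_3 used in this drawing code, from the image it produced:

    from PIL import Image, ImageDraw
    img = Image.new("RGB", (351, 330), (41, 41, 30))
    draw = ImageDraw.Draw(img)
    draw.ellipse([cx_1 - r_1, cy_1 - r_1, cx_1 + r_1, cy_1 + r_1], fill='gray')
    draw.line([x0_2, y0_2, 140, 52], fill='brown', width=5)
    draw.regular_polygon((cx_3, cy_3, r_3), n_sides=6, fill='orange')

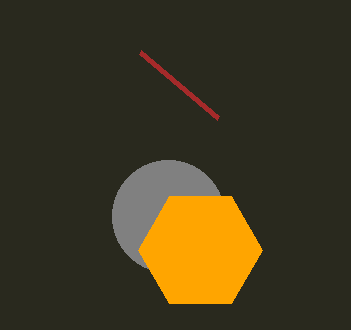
cx_1 = 168
cy_1 = 216
r_1 = 56
x0_2 = 218
y0_2 = 118
cx_3 = 200
cy_3 = 250
r_3 = 62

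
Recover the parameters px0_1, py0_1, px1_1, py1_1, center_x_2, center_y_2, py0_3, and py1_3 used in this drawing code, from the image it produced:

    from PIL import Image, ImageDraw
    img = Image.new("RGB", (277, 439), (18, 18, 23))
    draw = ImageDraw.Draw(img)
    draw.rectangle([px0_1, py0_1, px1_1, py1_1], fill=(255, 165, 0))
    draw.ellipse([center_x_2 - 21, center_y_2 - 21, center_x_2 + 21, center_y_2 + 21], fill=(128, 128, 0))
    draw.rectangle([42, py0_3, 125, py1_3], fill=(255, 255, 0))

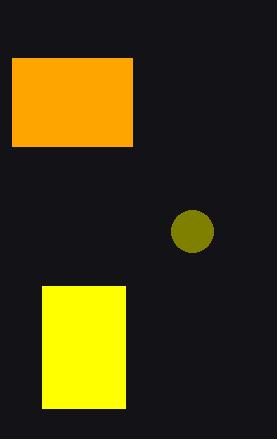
px0_1 = 12
py0_1 = 58
px1_1 = 132
py1_1 = 146
center_x_2 = 192
center_y_2 = 231
py0_3 = 286
py1_3 = 408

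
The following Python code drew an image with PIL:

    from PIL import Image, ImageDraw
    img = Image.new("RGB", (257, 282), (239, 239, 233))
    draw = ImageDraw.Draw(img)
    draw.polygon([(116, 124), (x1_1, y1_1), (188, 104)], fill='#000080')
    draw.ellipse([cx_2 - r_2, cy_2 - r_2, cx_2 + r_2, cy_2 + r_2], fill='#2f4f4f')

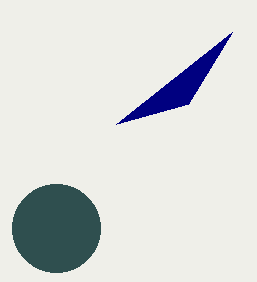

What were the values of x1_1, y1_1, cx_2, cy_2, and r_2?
x1_1 = 232
y1_1 = 32
cx_2 = 56
cy_2 = 228
r_2 = 44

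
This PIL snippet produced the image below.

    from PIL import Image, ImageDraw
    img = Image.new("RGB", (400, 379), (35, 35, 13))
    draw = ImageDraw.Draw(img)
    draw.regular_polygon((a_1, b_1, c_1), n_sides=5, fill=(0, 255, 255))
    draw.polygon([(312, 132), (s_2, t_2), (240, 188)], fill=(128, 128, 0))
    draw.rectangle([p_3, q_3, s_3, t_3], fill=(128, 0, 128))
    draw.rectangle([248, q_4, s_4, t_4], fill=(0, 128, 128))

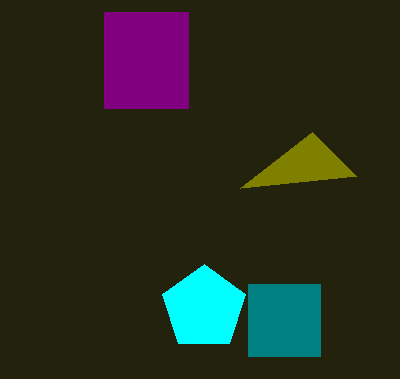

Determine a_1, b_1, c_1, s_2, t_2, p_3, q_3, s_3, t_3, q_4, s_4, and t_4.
a_1 = 204
b_1 = 308
c_1 = 44
s_2 = 356
t_2 = 176
p_3 = 104
q_3 = 12
s_3 = 188
t_3 = 108
q_4 = 284
s_4 = 320
t_4 = 356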